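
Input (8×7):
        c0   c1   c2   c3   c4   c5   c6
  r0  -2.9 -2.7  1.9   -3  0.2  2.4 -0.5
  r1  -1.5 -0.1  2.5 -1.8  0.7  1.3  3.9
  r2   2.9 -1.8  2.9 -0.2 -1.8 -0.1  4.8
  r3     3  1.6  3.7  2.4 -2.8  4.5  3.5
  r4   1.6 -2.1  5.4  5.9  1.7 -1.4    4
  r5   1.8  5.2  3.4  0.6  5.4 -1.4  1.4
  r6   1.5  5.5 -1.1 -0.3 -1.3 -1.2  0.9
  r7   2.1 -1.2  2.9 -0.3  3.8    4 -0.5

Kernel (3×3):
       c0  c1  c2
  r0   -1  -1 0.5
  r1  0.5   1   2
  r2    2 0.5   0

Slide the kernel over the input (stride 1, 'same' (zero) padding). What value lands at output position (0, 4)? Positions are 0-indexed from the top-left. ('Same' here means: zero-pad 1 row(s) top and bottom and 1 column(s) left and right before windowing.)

The receptive field on the zero-padded input at this output position is [0 0 0 / -3 0.2 2.4 / -1.8 0.7 1.3]. Elementwise product with the kernel and sum: 0·-1 + 0·-1 + 0·0.5 + -3·0.5 + 0.2·1 + 2.4·2 + -1.8·2 + 0.7·0.5.

0.25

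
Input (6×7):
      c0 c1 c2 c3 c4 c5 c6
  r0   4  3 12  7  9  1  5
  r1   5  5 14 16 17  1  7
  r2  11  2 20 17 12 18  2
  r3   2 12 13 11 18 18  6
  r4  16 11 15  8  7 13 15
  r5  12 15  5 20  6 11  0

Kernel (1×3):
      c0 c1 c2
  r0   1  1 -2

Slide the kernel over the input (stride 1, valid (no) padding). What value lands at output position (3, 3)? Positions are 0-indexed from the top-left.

The receptive field on the input at this output position is [11 18 18]. Elementwise product with the kernel and sum: 11·1 + 18·1 + 18·-2.

-7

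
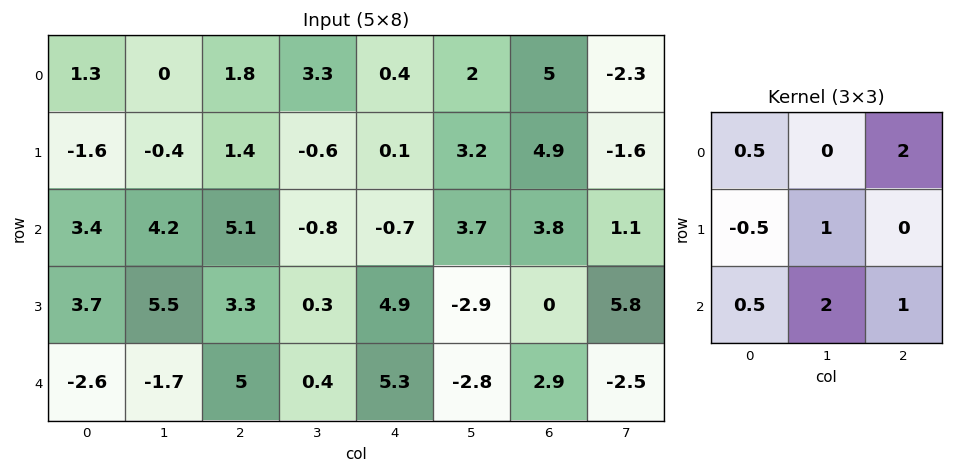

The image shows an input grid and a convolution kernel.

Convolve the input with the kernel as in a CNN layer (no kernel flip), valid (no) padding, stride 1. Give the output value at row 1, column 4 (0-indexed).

10.55

The receptive field on the input at this output position is [0.1 3.2 4.9 / -0.7 3.7 3.8 / 4.9 -2.9 0]. Elementwise product with the kernel and sum: 0.1·0.5 + 4.9·2 + -0.7·-0.5 + 3.7·1 + 4.9·0.5 + -2.9·2 + 0·1.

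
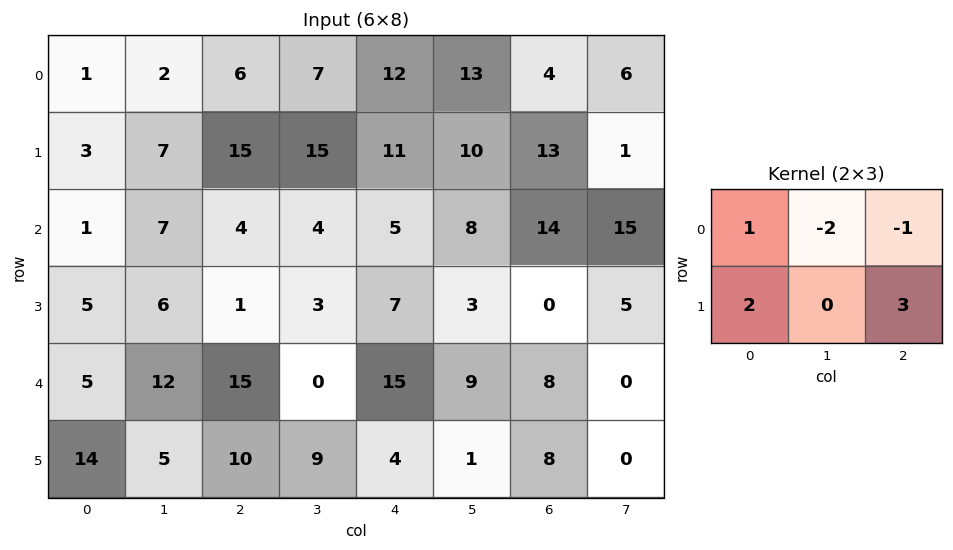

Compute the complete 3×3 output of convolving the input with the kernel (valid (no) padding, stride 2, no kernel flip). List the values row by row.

Output[0,0]: The receptive field on the input at this output position is [1 2 6 / 3 7 15]. Elementwise product with the kernel and sum: 1·1 + 2·-2 + 6·-1 + 3·2 + 15·3.
Output[0,1]: The receptive field on the input at this output position is [6 7 12 / 15 15 11]. Elementwise product with the kernel and sum: 6·1 + 7·-2 + 12·-1 + 15·2 + 11·3.

42 43 43
-4 14 -11
24 32 21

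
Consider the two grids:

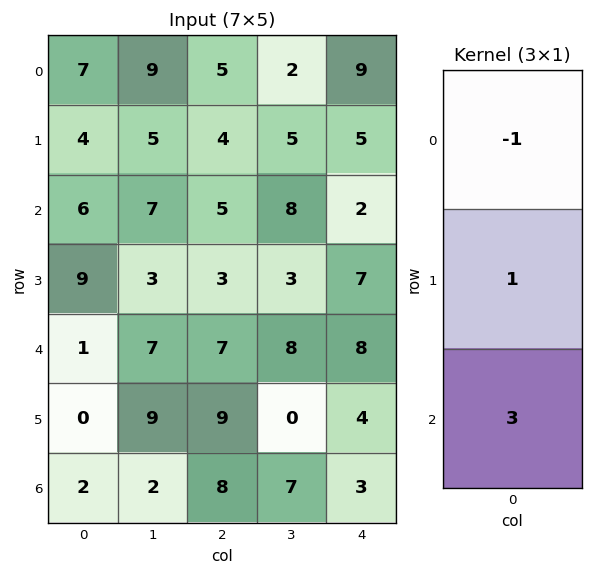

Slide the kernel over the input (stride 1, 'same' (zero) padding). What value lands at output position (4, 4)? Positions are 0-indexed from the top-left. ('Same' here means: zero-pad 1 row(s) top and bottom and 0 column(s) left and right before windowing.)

13

The receptive field on the zero-padded input at this output position is [7 / 8 / 4]. Elementwise product with the kernel and sum: 7·-1 + 8·1 + 4·3.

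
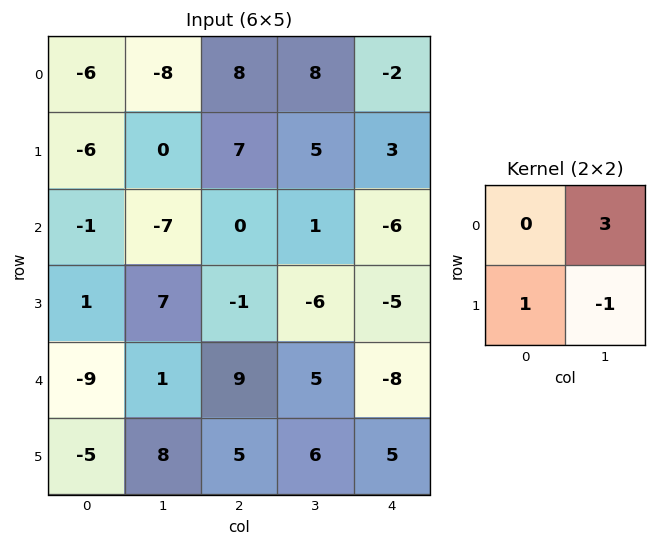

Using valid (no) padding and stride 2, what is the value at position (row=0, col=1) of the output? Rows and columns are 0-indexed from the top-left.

The receptive field on the input at this output position is [8 8 / 7 5]. Elementwise product with the kernel and sum: 8·3 + 7·1 + 5·-1.

26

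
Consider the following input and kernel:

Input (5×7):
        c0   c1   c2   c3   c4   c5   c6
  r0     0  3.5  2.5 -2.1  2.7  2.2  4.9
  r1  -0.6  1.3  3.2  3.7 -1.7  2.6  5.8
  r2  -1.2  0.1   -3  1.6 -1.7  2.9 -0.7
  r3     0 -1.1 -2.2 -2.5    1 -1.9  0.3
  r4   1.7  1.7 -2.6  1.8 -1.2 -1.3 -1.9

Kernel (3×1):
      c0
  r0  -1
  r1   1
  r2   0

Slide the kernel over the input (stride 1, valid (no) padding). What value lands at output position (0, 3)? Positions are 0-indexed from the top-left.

5.8

The receptive field on the input at this output position is [-2.1 / 3.7 / 1.6]. Elementwise product with the kernel and sum: -2.1·-1 + 3.7·1.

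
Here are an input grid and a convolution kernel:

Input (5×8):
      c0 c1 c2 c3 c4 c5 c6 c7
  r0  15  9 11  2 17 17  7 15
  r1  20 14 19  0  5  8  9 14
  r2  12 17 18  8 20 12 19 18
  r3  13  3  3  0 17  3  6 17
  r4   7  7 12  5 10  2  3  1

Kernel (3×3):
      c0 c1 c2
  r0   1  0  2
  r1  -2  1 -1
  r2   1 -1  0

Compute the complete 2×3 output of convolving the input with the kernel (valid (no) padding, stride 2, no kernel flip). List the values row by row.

Output[0,0]: The receptive field on the input at this output position is [15 9 11 / 20 14 19 / 12 17 18]. Elementwise product with the kernel and sum: 15·1 + 11·2 + 20·-2 + 14·1 + 19·-1 + 12·1 + 17·-1.
Output[0,1]: The receptive field on the input at this output position is [11 2 17 / 19 0 5 / 18 8 20]. Elementwise product with the kernel and sum: 11·1 + 17·2 + 19·-2 + 0·1 + 5·-1 + 18·1 + 8·-1.

-13 12 28
22 42 29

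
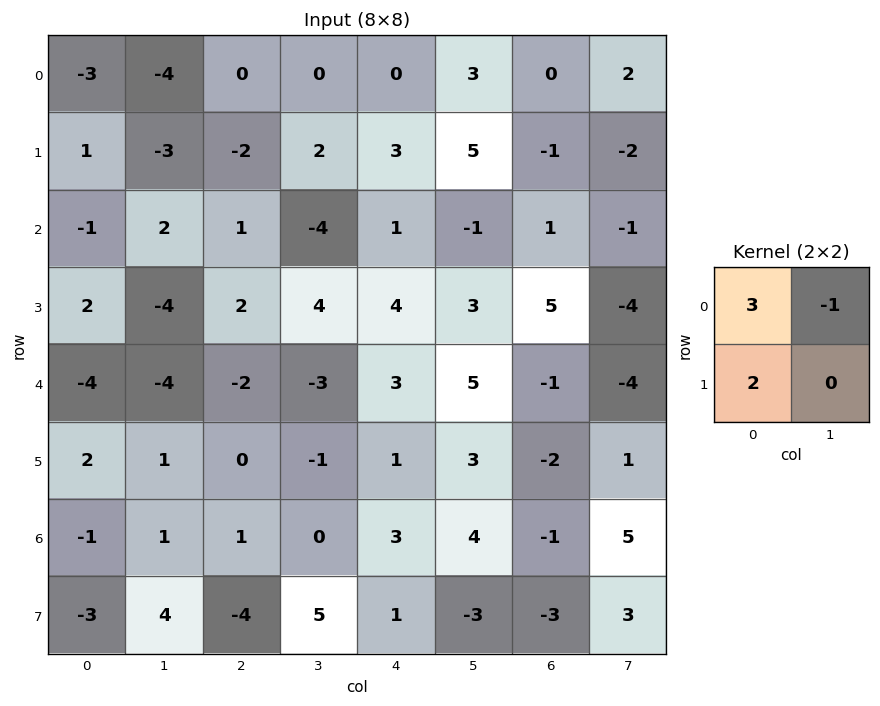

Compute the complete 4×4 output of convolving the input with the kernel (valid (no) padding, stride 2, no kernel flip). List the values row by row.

-3 -4 3 -4
-1 11 12 14
-4 -3 6 -3
-10 -5 7 -14

Output[0,0]: The receptive field on the input at this output position is [-3 -4 / 1 -3]. Elementwise product with the kernel and sum: -3·3 + -4·-1 + 1·2.
Output[0,1]: The receptive field on the input at this output position is [0 0 / -2 2]. Elementwise product with the kernel and sum: 0·3 + 0·-1 + -2·2.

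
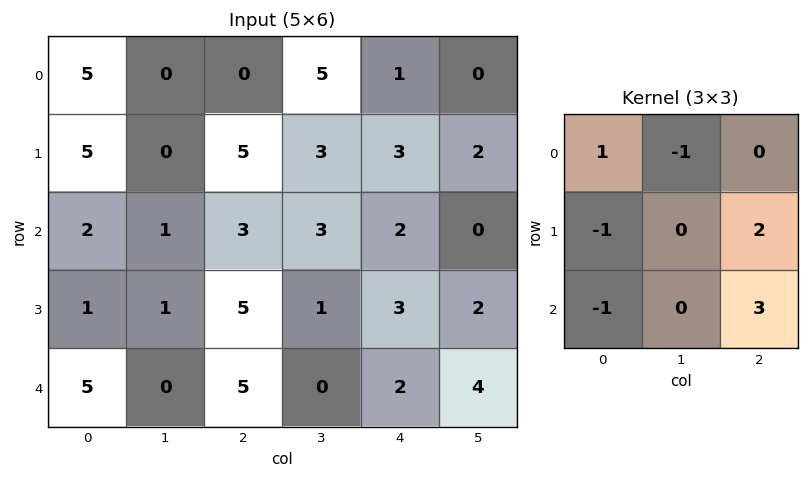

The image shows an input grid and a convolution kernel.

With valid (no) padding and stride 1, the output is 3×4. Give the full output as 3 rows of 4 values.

Output[0,0]: The receptive field on the input at this output position is [5 0 0 / 5 0 5 / 2 1 3]. Elementwise product with the kernel and sum: 5·1 + 0·-1 + 5·-1 + 5·2 + 2·-1 + 3·3.

17 14 -1 2
23 2 7 2
20 -1 2 16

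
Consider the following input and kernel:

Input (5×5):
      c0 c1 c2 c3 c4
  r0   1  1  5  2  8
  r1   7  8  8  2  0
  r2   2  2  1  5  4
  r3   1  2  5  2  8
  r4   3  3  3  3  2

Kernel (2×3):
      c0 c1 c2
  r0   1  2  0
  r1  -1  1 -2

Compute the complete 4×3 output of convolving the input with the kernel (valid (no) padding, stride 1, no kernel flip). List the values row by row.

Output[0,0]: The receptive field on the input at this output position is [1 1 5 / 7 8 8]. Elementwise product with the kernel and sum: 1·1 + 1·2 + 7·-1 + 8·1 + 8·-2.

-12 7 3
21 13 8
-3 3 -8
-1 6 5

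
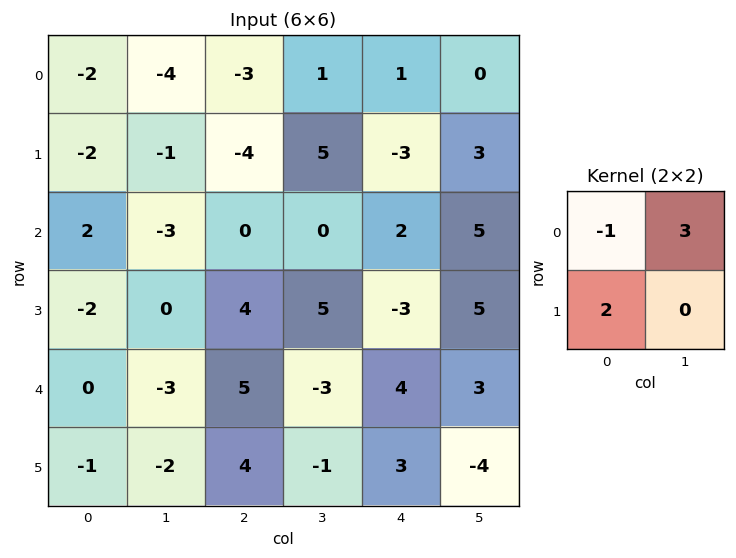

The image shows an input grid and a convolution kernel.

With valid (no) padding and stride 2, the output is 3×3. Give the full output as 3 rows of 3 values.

Output[0,0]: The receptive field on the input at this output position is [-2 -4 / -2 -1]. Elementwise product with the kernel and sum: -2·-1 + -4·3 + -2·2.

-14 -2 -7
-15 8 7
-11 -6 11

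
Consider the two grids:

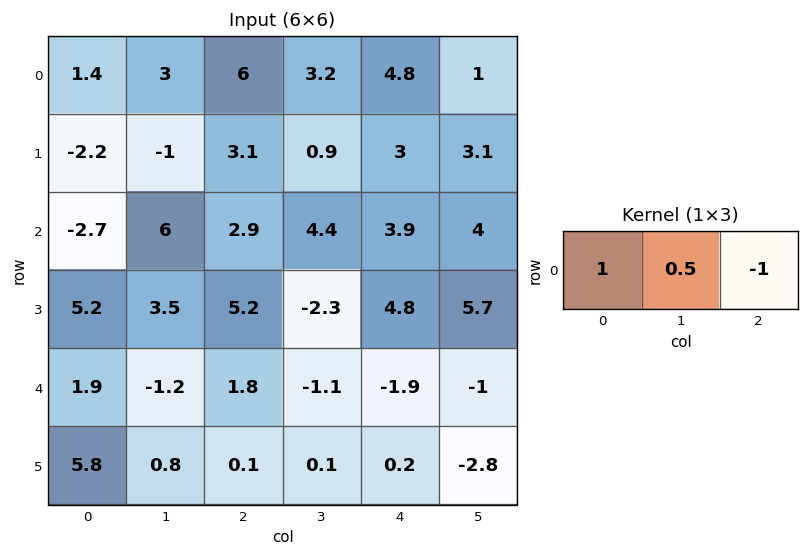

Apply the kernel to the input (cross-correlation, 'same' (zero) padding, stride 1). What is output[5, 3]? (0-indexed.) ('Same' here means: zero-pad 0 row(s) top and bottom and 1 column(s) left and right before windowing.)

-0.05

The receptive field on the zero-padded input at this output position is [0.1 0.1 0.2]. Elementwise product with the kernel and sum: 0.1·1 + 0.1·0.5 + 0.2·-1.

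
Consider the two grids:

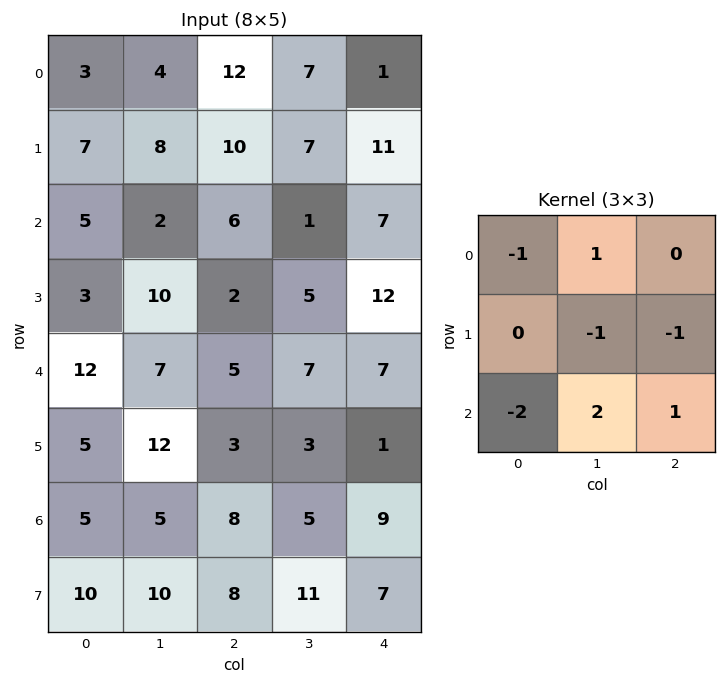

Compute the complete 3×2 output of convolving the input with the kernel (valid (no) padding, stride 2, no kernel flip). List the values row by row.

-17 -26
-20 -11
-12 1

Output[0,0]: The receptive field on the input at this output position is [3 4 12 / 7 8 10 / 5 2 6]. Elementwise product with the kernel and sum: 3·-1 + 4·1 + 8·-1 + 10·-1 + 5·-2 + 2·2 + 6·1.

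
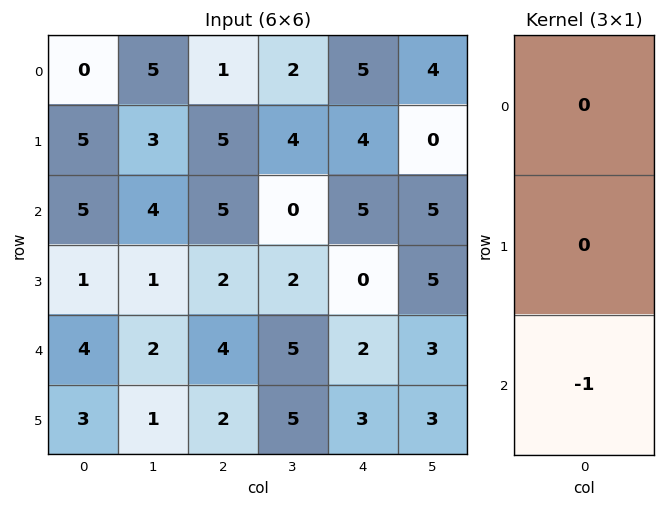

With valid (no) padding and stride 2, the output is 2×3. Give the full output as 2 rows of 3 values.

-5 -5 -5
-4 -4 -2

Output[0,0]: The receptive field on the input at this output position is [0 / 5 / 5]. Elementwise product with the kernel and sum: 5·-1.
Output[0,1]: The receptive field on the input at this output position is [1 / 5 / 5]. Elementwise product with the kernel and sum: 5·-1.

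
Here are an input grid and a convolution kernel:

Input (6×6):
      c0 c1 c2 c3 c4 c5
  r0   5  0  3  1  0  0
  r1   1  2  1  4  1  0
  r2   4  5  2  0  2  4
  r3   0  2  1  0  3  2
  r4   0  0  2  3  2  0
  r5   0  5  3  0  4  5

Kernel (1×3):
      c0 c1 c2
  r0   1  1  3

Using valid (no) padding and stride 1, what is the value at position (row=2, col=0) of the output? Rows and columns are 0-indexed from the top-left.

15

The receptive field on the input at this output position is [4 5 2]. Elementwise product with the kernel and sum: 4·1 + 5·1 + 2·3.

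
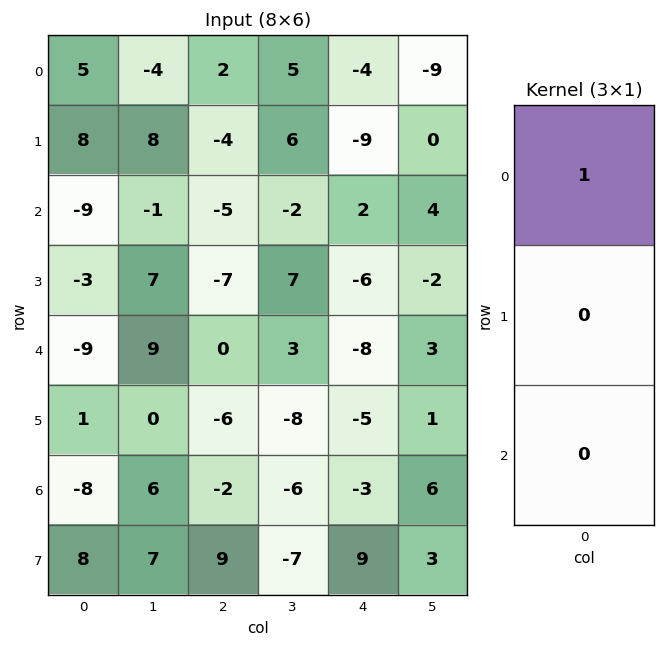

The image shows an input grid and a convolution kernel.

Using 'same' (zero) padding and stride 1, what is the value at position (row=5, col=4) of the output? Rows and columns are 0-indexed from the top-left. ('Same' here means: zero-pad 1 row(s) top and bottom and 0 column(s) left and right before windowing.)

The receptive field on the zero-padded input at this output position is [-8 / -5 / -3]. Elementwise product with the kernel and sum: -8·1.

-8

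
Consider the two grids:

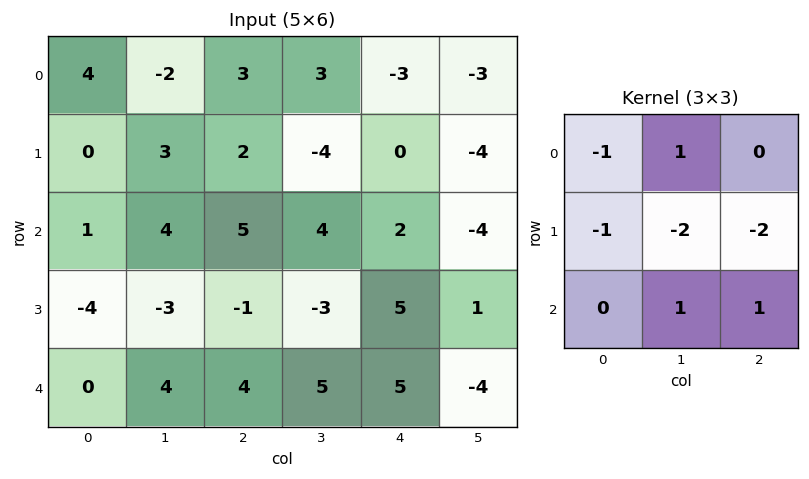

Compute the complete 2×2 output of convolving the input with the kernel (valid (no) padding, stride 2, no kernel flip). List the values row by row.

Output[0,0]: The receptive field on the input at this output position is [4 -2 3 / 0 3 2 / 1 4 5]. Elementwise product with the kernel and sum: 4·-1 + -2·1 + 0·-1 + 3·-2 + 2·-2 + 4·1 + 5·1.

-7 12
23 6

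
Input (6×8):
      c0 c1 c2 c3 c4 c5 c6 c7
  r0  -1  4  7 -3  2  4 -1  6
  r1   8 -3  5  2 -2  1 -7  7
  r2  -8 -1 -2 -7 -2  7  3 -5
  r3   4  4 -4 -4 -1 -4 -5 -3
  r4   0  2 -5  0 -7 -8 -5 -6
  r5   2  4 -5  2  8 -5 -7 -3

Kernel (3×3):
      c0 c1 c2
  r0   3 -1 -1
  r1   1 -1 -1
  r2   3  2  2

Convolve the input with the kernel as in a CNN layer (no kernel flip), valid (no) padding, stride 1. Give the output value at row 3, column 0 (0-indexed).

19

The receptive field on the input at this output position is [4 4 -4 / 0 2 -5 / 2 4 -5]. Elementwise product with the kernel and sum: 4·3 + 4·-1 + -4·-1 + 0·1 + 2·-1 + -5·-1 + 2·3 + 4·2 + -5·2.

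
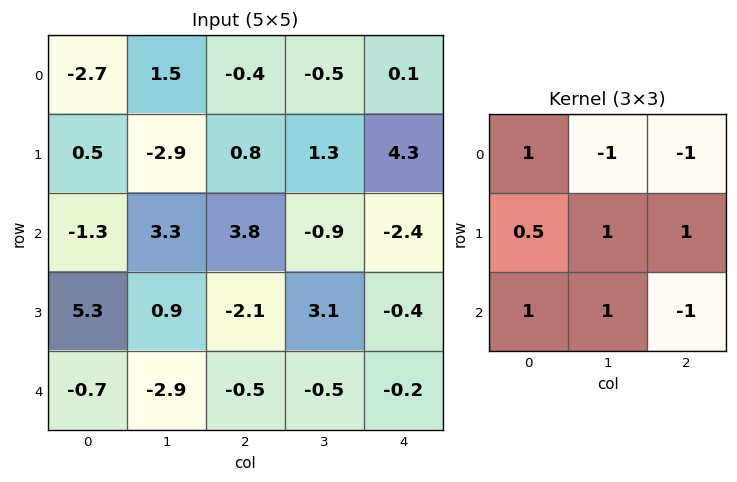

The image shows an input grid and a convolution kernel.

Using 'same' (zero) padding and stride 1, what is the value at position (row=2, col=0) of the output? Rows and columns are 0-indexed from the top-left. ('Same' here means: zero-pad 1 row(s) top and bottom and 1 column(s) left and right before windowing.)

The receptive field on the zero-padded input at this output position is [0 0.5 -2.9 / 0 -1.3 3.3 / 0 5.3 0.9]. Elementwise product with the kernel and sum: 0·1 + 0.5·-1 + -2.9·-1 + 0·0.5 + -1.3·1 + 3.3·1 + 0·1 + 5.3·1 + 0.9·-1.

8.8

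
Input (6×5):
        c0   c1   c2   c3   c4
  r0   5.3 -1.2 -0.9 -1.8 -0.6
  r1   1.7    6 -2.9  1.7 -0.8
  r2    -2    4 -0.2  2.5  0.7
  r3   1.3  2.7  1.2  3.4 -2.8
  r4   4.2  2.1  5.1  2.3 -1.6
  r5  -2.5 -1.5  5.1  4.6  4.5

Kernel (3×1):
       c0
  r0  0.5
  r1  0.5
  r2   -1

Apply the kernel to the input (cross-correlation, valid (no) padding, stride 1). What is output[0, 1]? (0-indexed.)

The receptive field on the input at this output position is [-1.2 / 6 / 4]. Elementwise product with the kernel and sum: -1.2·0.5 + 6·0.5 + 4·-1.

-1.6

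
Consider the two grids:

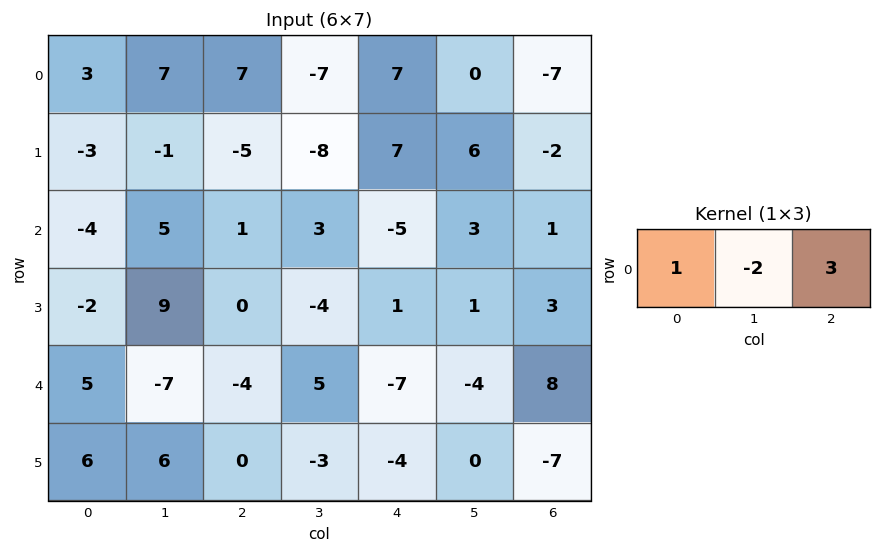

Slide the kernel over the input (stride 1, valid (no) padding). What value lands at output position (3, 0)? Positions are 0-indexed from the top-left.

The receptive field on the input at this output position is [-2 9 0]. Elementwise product with the kernel and sum: -2·1 + 9·-2 + 0·3.

-20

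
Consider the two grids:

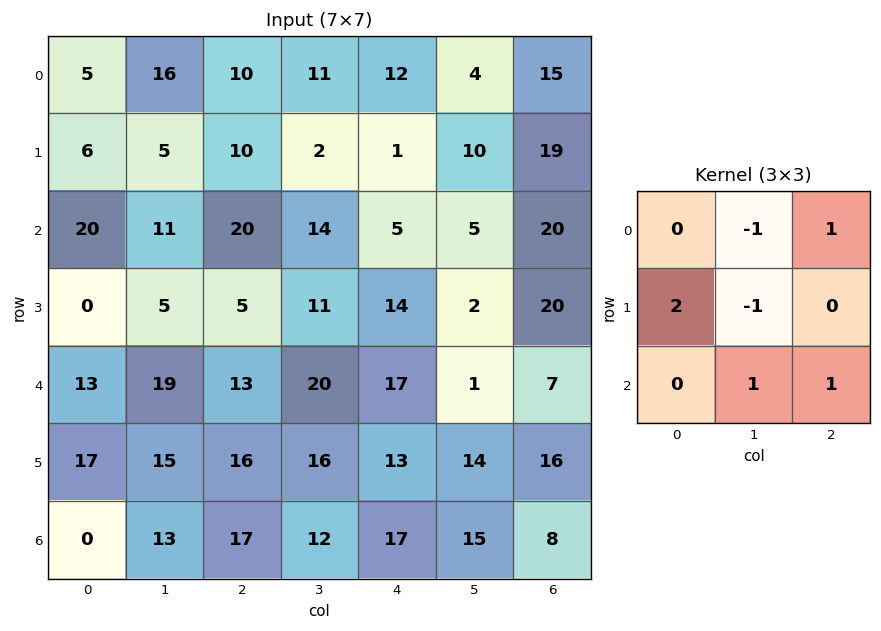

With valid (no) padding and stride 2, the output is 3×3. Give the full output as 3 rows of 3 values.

32 38 28
36 27 49
43 42 41

Output[0,0]: The receptive field on the input at this output position is [5 16 10 / 6 5 10 / 20 11 20]. Elementwise product with the kernel and sum: 16·-1 + 10·1 + 6·2 + 5·-1 + 11·1 + 20·1.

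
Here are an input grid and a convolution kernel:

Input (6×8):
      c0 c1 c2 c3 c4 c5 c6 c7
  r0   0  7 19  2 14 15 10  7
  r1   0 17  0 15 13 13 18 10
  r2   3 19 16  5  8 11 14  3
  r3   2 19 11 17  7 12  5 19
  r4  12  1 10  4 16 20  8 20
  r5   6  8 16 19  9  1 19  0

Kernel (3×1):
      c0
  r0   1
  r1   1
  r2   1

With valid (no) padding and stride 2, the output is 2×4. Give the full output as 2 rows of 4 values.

Output[0,0]: The receptive field on the input at this output position is [0 / 0 / 3]. Elementwise product with the kernel and sum: 0·1 + 0·1 + 3·1.

3 35 35 42
17 37 31 27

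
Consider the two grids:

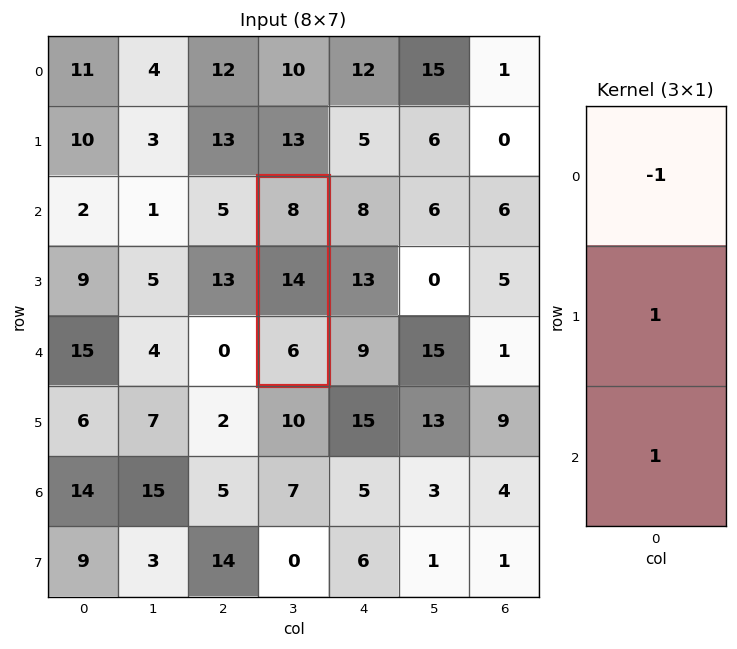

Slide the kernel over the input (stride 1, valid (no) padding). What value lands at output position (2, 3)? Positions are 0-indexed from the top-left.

12

The receptive field on the input at this output position is [8 / 14 / 6]. Elementwise product with the kernel and sum: 8·-1 + 14·1 + 6·1.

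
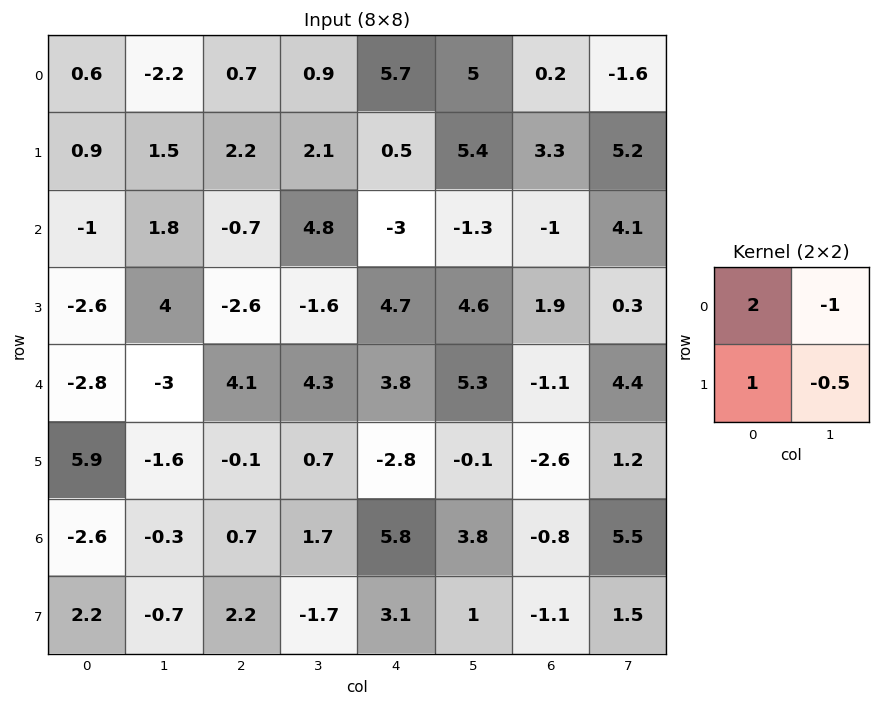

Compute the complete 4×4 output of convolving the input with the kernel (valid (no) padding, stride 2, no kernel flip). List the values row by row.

Output[0,0]: The receptive field on the input at this output position is [0.6 -2.2 / 0.9 1.5]. Elementwise product with the kernel and sum: 0.6·2 + -2.2·-1 + 0.9·1 + 1.5·-0.5.

3.55 1.65 4.2 2.7
-8.4 -8 -2.3 -4.35
4.1 3.45 -0.45 -9.8
-2.35 2.75 10.4 -8.95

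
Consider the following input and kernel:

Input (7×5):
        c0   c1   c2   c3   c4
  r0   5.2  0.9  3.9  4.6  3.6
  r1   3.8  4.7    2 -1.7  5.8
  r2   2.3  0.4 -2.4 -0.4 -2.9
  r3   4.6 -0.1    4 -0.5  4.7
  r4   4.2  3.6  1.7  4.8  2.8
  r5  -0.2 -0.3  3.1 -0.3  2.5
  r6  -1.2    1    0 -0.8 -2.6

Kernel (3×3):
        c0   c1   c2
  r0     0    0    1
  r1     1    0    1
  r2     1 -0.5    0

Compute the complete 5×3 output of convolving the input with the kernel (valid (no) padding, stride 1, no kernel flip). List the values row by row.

11.8 9.2 9.2
6.55 -3.8 4.75
8.6 1.75 5.1
9.85 6.05 12.45
2.9 5.2 8.8

Output[0,0]: The receptive field on the input at this output position is [5.2 0.9 3.9 / 3.8 4.7 2 / 2.3 0.4 -2.4]. Elementwise product with the kernel and sum: 3.9·1 + 3.8·1 + 2·1 + 2.3·1 + 0.4·-0.5.
Output[0,1]: The receptive field on the input at this output position is [0.9 3.9 4.6 / 4.7 2 -1.7 / 0.4 -2.4 -0.4]. Elementwise product with the kernel and sum: 4.6·1 + 4.7·1 + -1.7·1 + 0.4·1 + -2.4·-0.5.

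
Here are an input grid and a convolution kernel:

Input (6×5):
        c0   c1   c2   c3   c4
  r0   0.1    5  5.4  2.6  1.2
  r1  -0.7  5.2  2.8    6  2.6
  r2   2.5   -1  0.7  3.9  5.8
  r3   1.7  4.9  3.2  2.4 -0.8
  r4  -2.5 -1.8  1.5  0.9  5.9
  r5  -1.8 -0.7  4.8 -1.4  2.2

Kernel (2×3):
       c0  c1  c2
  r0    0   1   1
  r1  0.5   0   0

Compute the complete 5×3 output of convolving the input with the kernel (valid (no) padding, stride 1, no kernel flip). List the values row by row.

10.05 10.6 5.2
9.25 8.3 8.95
0.55 7.05 11.3
6.85 4.7 2.35
-1.2 2.05 9.2

Output[0,0]: The receptive field on the input at this output position is [0.1 5 5.4 / -0.7 5.2 2.8]. Elementwise product with the kernel and sum: 5·1 + 5.4·1 + -0.7·0.5.
Output[0,1]: The receptive field on the input at this output position is [5 5.4 2.6 / 5.2 2.8 6]. Elementwise product with the kernel and sum: 5.4·1 + 2.6·1 + 5.2·0.5.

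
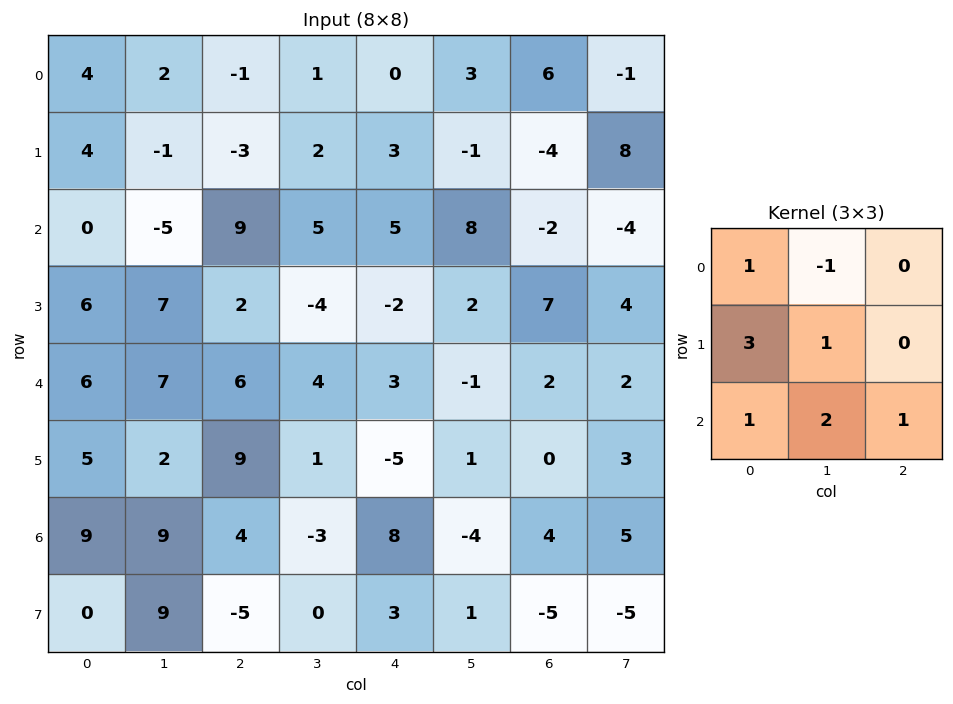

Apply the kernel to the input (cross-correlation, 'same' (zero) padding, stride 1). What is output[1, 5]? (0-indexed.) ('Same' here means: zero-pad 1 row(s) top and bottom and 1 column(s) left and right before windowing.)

24

The receptive field on the zero-padded input at this output position is [0 3 6 / 3 -1 -4 / 5 8 -2]. Elementwise product with the kernel and sum: 0·1 + 3·-1 + 3·3 + -1·1 + 5·1 + 8·2 + -2·1.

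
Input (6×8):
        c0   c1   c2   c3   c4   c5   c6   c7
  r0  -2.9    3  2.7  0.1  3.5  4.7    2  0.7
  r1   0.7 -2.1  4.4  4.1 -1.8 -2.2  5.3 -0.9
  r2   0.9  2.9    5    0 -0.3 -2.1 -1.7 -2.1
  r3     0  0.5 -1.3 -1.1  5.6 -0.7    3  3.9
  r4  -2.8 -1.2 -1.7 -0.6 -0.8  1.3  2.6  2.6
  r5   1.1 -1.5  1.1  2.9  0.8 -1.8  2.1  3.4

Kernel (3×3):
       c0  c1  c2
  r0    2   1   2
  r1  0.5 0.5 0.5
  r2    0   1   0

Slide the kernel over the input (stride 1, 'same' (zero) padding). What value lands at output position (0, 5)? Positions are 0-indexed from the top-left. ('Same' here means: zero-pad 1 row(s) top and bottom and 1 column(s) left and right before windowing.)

The receptive field on the zero-padded input at this output position is [0 0 0 / 3.5 4.7 2 / -1.8 -2.2 5.3]. Elementwise product with the kernel and sum: 0·2 + 0·1 + 0·2 + 3.5·0.5 + 4.7·0.5 + 2·0.5 + -2.2·1.

2.9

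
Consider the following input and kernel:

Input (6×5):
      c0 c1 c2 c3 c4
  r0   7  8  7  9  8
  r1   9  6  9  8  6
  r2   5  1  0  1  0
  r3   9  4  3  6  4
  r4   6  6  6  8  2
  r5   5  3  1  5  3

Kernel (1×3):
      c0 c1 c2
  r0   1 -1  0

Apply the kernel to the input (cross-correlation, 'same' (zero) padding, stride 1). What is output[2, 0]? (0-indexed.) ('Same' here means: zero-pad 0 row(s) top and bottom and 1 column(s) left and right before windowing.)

-5

The receptive field on the zero-padded input at this output position is [0 5 1]. Elementwise product with the kernel and sum: 0·1 + 5·-1.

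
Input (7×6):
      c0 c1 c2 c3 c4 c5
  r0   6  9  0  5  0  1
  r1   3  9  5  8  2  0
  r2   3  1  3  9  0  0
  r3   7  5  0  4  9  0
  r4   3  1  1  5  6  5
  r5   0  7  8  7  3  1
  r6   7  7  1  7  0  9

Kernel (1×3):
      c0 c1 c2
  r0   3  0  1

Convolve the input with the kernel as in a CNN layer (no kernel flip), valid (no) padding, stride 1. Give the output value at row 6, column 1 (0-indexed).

The receptive field on the input at this output position is [7 1 7]. Elementwise product with the kernel and sum: 7·3 + 7·1.

28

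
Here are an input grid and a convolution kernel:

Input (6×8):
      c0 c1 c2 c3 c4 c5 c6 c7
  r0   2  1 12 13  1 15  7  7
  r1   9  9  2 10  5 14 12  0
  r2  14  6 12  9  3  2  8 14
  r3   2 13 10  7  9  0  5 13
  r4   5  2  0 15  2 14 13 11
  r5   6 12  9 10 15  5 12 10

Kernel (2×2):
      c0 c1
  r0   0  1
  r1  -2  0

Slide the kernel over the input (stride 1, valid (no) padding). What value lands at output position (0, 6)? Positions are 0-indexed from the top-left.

-17

The receptive field on the input at this output position is [7 7 / 12 0]. Elementwise product with the kernel and sum: 7·1 + 12·-2.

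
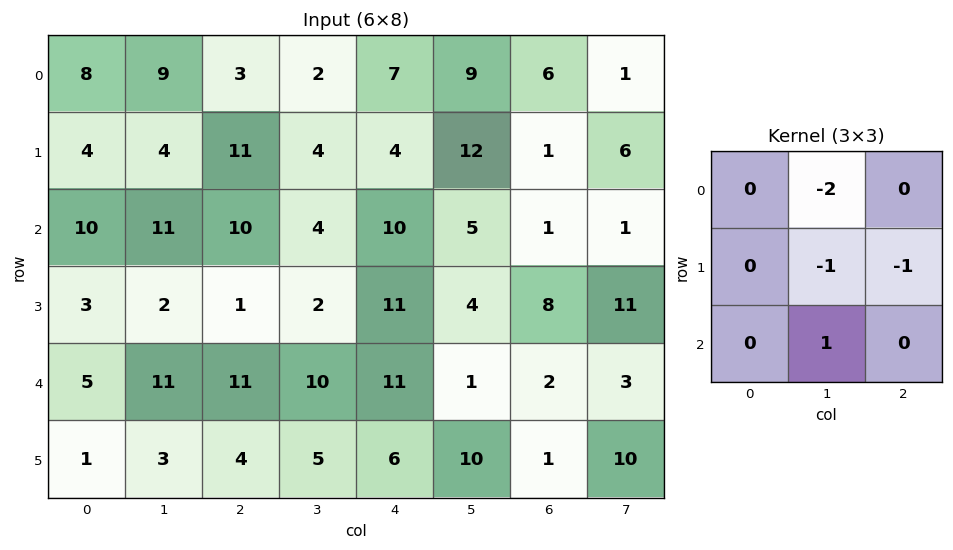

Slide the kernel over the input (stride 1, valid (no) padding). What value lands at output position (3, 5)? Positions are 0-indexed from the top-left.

The receptive field on the input at this output position is [4 8 11 / 1 2 3 / 10 1 10]. Elementwise product with the kernel and sum: 8·-2 + 2·-1 + 3·-1 + 1·1.

-20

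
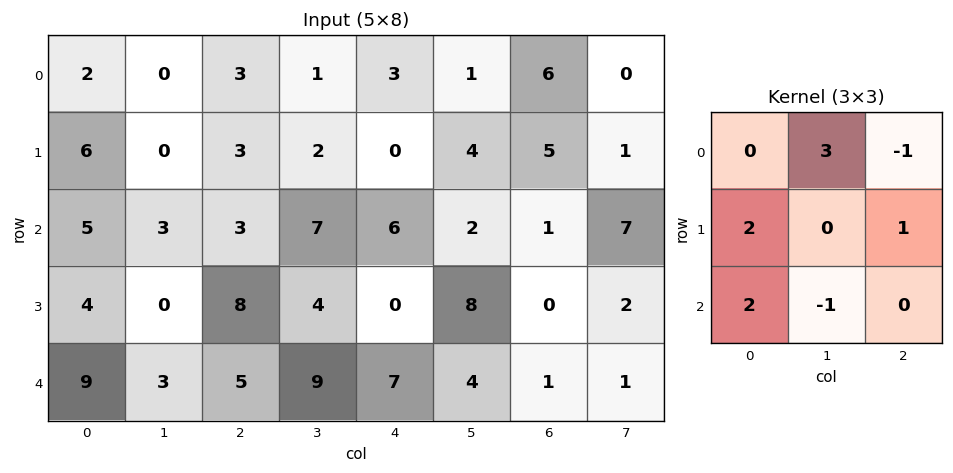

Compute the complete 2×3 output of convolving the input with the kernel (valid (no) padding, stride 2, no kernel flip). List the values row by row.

Output[0,0]: The receptive field on the input at this output position is [2 0 3 / 6 0 3 / 5 3 3]. Elementwise product with the kernel and sum: 0·3 + 3·-1 + 6·2 + 3·1 + 5·2 + 3·-1.
Output[0,1]: The receptive field on the input at this output position is [3 1 3 / 3 2 0 / 3 7 6]. Elementwise product with the kernel and sum: 1·3 + 3·-1 + 3·2 + 0·1 + 3·2 + 7·-1.

19 5 12
37 32 15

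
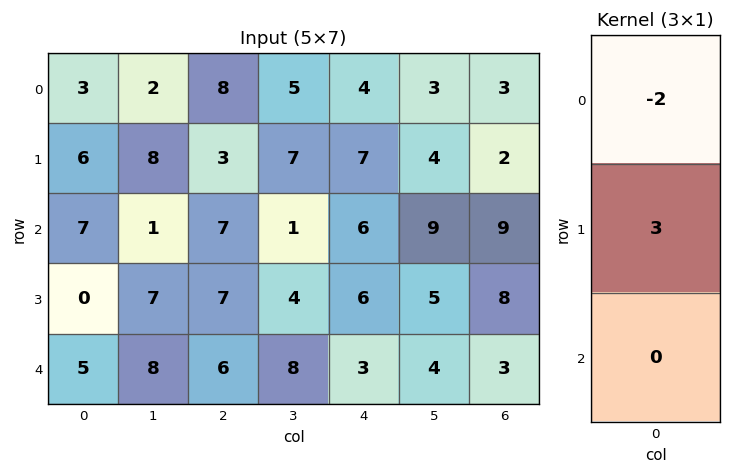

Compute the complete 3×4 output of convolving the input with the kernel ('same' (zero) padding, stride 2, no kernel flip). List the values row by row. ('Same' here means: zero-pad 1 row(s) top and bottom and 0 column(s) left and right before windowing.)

Output[0,0]: The receptive field on the zero-padded input at this output position is [0 / 3 / 6]. Elementwise product with the kernel and sum: 0·-2 + 3·3.
Output[0,1]: The receptive field on the zero-padded input at this output position is [0 / 8 / 3]. Elementwise product with the kernel and sum: 0·-2 + 8·3.

9 24 12 9
9 15 4 23
15 4 -3 -7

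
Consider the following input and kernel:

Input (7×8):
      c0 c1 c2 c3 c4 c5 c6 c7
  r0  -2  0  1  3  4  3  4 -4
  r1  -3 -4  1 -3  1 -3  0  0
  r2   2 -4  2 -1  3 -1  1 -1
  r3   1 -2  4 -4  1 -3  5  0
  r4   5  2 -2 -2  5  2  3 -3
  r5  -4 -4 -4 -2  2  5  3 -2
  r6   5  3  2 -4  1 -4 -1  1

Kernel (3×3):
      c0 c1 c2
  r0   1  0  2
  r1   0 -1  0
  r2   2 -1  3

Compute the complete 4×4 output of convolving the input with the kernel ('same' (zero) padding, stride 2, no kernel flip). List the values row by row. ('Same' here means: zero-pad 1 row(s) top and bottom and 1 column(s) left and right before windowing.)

Output[0,0]: The receptive field on the zero-padded input at this output position is [0 0 0 / 0 -2 0 / 0 -3 -4]. Elementwise product with the kernel and sum: 0·1 + 0·2 + -2·-1 + 0·2 + -3·-1 + -4·3.

-7 -19 -20 -10
-17 -32 -30 -15
-17 -18 -6 -5
-13 -10 7 2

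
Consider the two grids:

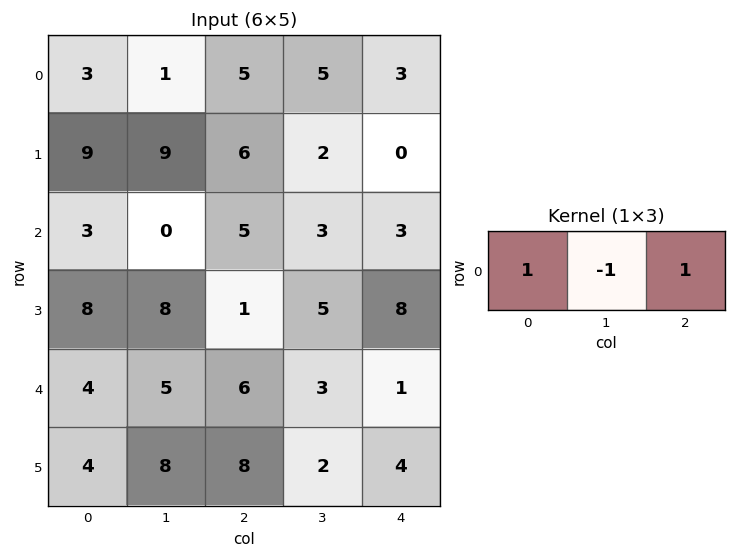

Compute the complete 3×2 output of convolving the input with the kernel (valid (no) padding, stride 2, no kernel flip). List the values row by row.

Output[0,0]: The receptive field on the input at this output position is [3 1 5]. Elementwise product with the kernel and sum: 3·1 + 1·-1 + 5·1.

7 3
8 5
5 4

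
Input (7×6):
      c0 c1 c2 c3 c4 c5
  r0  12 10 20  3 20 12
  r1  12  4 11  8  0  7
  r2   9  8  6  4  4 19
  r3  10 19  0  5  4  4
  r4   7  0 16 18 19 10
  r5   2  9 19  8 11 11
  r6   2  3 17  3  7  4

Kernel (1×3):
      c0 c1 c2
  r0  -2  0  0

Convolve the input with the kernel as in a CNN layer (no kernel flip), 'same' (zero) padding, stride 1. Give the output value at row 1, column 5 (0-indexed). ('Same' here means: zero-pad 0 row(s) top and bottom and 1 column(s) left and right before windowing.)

0

The receptive field on the zero-padded input at this output position is [0 7 0]. Elementwise product with the kernel and sum: 0·-2.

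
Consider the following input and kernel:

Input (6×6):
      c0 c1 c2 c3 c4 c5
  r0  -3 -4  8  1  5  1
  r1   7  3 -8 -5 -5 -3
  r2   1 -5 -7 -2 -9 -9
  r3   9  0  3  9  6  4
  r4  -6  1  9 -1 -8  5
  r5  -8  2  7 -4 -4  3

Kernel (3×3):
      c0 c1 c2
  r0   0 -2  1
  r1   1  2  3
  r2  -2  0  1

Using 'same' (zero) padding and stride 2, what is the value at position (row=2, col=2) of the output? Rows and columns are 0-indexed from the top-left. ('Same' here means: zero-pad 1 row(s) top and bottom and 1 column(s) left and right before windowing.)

The receptive field on the zero-padded input at this output position is [9 6 4 / -1 -8 5 / -4 -4 3]. Elementwise product with the kernel and sum: 6·-2 + 4·1 + -1·1 + -8·2 + 5·3 + -4·-2 + 3·1.

1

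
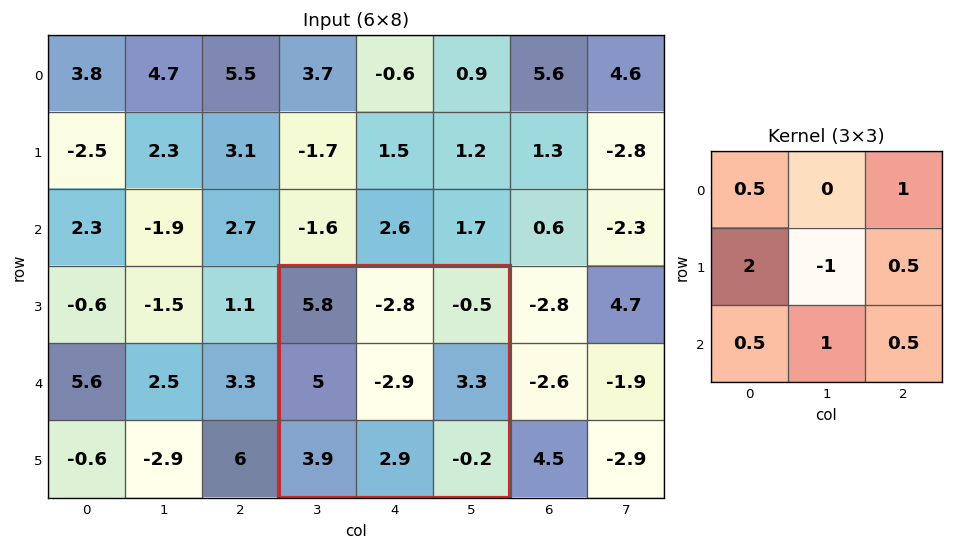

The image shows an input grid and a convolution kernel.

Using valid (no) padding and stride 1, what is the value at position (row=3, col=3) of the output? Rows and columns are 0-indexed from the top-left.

21.7

The receptive field on the input at this output position is [5.8 -2.8 -0.5 / 5 -2.9 3.3 / 3.9 2.9 -0.2]. Elementwise product with the kernel and sum: 5.8·0.5 + -0.5·1 + 5·2 + -2.9·-1 + 3.3·0.5 + 3.9·0.5 + 2.9·1 + -0.2·0.5.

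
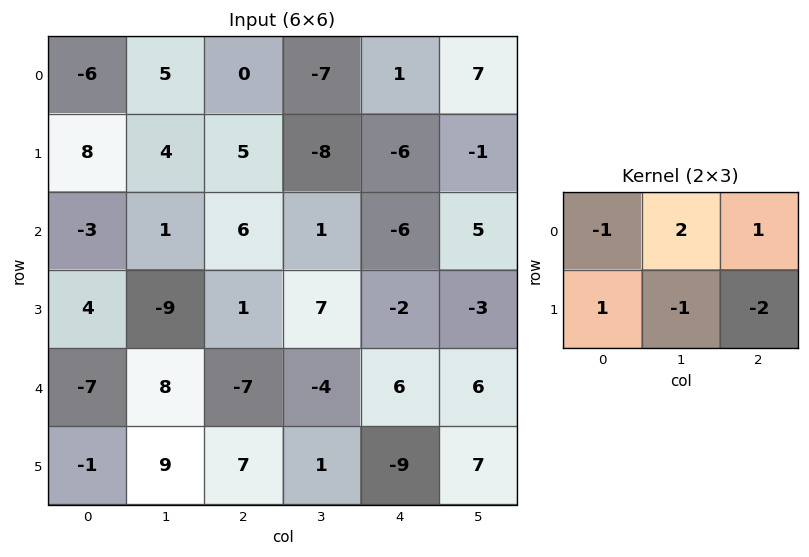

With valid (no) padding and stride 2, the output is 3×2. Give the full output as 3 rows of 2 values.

Output[0,0]: The receptive field on the input at this output position is [-6 5 0 / 8 4 5]. Elementwise product with the kernel and sum: -6·-1 + 5·2 + 0·1 + 8·1 + 4·-1 + 5·-2.

10 12
22 -12
-8 29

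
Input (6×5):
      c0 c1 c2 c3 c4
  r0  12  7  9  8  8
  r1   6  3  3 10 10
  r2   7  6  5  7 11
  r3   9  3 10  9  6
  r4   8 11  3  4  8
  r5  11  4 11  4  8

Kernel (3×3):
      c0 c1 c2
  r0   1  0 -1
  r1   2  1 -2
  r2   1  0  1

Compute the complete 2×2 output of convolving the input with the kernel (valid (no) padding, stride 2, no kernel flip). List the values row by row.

24 13
14 22

Output[0,0]: The receptive field on the input at this output position is [12 7 9 / 6 3 3 / 7 6 5]. Elementwise product with the kernel and sum: 12·1 + 9·-1 + 6·2 + 3·1 + 3·-2 + 7·1 + 5·1.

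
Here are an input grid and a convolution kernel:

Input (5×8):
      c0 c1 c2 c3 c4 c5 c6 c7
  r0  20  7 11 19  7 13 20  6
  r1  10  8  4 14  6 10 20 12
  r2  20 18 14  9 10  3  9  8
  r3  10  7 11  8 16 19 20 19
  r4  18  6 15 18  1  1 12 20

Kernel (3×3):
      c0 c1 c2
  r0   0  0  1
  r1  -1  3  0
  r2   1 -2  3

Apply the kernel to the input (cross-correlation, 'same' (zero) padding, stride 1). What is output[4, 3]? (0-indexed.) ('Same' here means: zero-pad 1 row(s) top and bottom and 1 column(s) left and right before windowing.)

The receptive field on the zero-padded input at this output position is [11 8 16 / 15 18 1 / 0 0 0]. Elementwise product with the kernel and sum: 16·1 + 15·-1 + 18·3 + 0·1 + 0·-2 + 0·3.

55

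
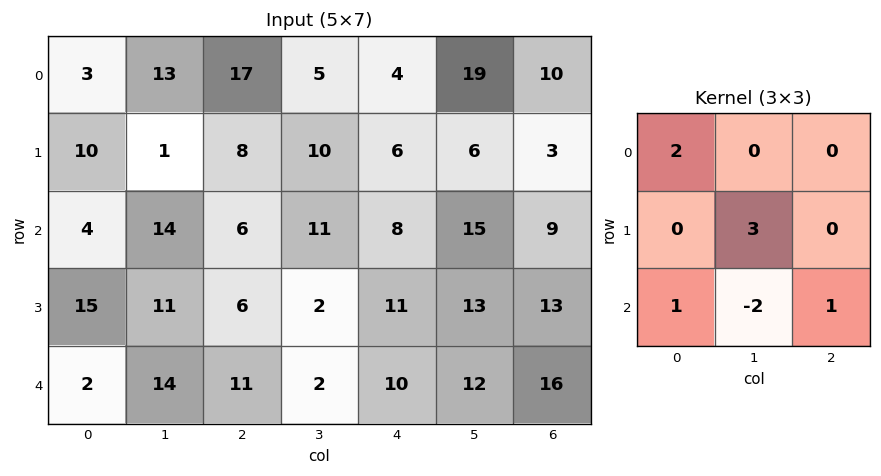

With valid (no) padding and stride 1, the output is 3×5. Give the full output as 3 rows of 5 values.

Output[0,0]: The receptive field on the input at this output position is [3 13 17 / 10 1 8 / 4 14 6]. Elementwise product with the kernel and sum: 3·2 + 1·3 + 4·1 + 14·-2 + 6·1.

-9 63 56 38 13
61 21 62 37 55
26 40 35 49 57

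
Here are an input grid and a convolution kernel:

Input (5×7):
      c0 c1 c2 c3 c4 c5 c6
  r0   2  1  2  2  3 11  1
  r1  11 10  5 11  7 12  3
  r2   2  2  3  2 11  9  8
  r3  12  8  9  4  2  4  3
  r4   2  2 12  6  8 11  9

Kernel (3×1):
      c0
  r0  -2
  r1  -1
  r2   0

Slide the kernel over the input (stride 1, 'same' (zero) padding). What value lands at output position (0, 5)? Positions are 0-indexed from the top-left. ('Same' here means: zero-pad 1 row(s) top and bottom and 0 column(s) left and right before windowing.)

-11

The receptive field on the zero-padded input at this output position is [0 / 11 / 12]. Elementwise product with the kernel and sum: 0·-2 + 11·-1.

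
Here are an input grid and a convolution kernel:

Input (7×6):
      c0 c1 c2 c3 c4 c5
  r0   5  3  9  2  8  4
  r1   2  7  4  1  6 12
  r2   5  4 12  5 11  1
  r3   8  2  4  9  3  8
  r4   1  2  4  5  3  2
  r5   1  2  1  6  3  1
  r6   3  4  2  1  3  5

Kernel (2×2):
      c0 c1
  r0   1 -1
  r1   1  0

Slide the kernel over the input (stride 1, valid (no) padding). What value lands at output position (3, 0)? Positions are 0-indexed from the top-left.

7

The receptive field on the input at this output position is [8 2 / 1 2]. Elementwise product with the kernel and sum: 8·1 + 2·-1 + 1·1.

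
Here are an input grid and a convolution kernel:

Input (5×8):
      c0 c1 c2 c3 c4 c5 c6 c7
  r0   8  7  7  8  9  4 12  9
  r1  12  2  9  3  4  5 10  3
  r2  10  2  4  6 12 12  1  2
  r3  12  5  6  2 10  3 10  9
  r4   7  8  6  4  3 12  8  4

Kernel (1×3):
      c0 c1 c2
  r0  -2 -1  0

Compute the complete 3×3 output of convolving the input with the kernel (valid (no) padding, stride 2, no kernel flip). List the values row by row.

-23 -22 -22
-22 -14 -36
-22 -16 -18

Output[0,0]: The receptive field on the input at this output position is [8 7 7]. Elementwise product with the kernel and sum: 8·-2 + 7·-1.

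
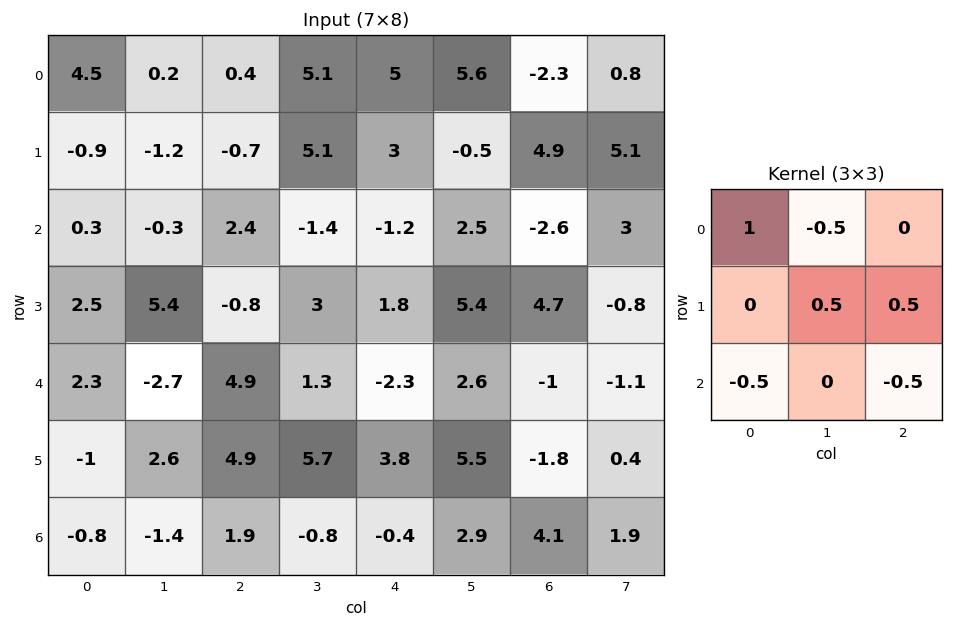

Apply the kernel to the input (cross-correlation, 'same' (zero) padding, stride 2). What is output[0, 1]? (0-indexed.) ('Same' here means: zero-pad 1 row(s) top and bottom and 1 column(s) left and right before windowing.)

The receptive field on the zero-padded input at this output position is [0 0 0 / 0.2 0.4 5.1 / -1.2 -0.7 5.1]. Elementwise product with the kernel and sum: 0·1 + 0·-0.5 + 0.4·0.5 + 5.1·0.5 + -1.2·-0.5 + 5.1·-0.5.

0.8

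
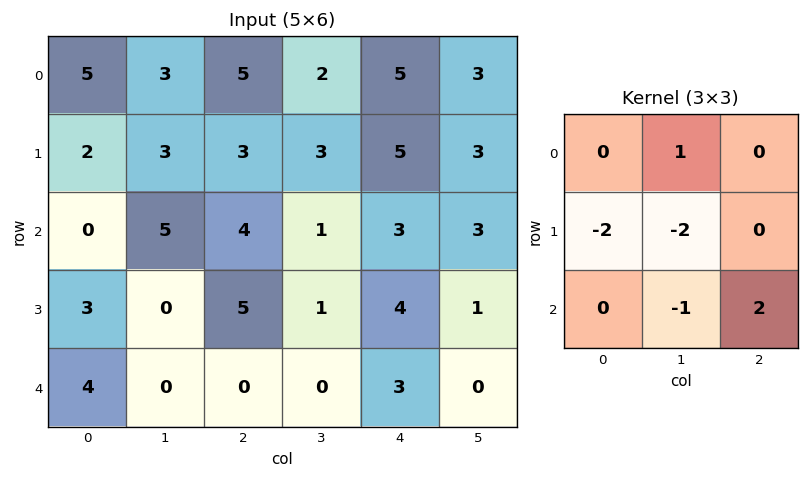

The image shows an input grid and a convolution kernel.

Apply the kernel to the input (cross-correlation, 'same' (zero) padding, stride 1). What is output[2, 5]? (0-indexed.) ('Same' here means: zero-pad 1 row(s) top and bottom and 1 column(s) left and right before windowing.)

-10

The receptive field on the zero-padded input at this output position is [5 3 0 / 3 3 0 / 4 1 0]. Elementwise product with the kernel and sum: 3·1 + 3·-2 + 3·-2 + 1·-1 + 0·2.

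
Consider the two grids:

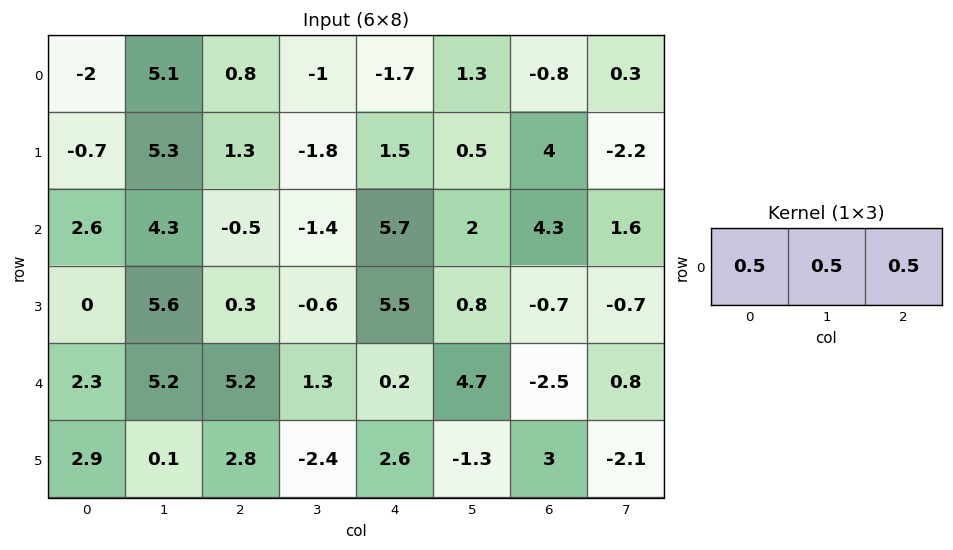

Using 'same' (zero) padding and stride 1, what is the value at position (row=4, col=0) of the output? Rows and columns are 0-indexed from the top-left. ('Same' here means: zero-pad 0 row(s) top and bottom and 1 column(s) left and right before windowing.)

The receptive field on the zero-padded input at this output position is [0 2.3 5.2]. Elementwise product with the kernel and sum: 0·0.5 + 2.3·0.5 + 5.2·0.5.

3.75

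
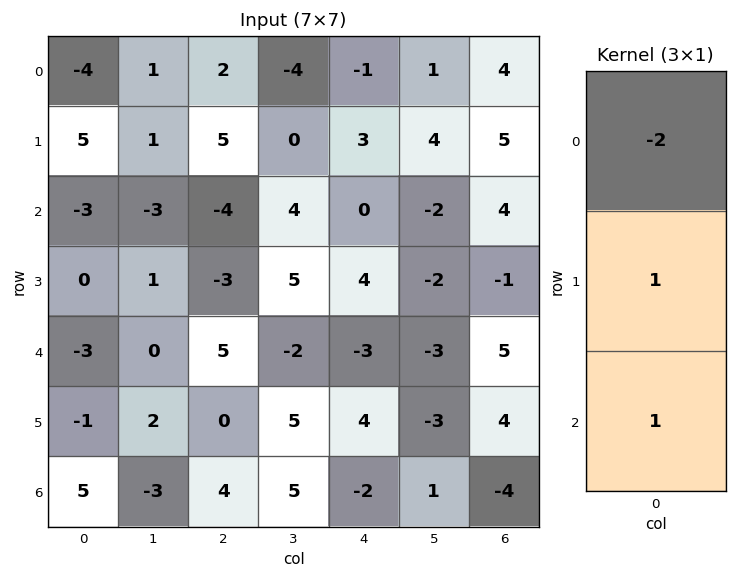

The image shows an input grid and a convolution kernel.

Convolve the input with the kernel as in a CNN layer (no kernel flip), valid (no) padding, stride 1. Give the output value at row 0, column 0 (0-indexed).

10

The receptive field on the input at this output position is [-4 / 5 / -3]. Elementwise product with the kernel and sum: -4·-2 + 5·1 + -3·1.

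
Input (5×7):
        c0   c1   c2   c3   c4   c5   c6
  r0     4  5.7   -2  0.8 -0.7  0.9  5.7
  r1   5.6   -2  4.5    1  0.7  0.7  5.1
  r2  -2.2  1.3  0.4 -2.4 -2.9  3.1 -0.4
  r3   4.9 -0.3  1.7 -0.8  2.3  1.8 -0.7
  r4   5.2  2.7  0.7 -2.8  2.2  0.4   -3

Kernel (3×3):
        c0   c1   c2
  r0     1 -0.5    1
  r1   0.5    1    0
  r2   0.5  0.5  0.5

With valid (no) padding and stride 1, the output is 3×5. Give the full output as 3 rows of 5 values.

Output[0,0]: The receptive field on the input at this output position is [4 5.7 -2 / 5.6 -2 4.5 / -2.2 1.3 0.4]. Elementwise product with the kernel and sum: 4·1 + 5.7·-0.5 + -2·1 + 5.6·0.5 + -2·1 + -2.2·0.5 + 1.3·0.5 + 0.4·0.5.
Output[0,1]: The receptive field on the input at this output position is [5.7 -2 0.8 / -2 4.5 1 / 1.3 0.4 -2.4]. Elementwise product with the kernel and sum: 5.7·1 + -2·-0.5 + 0.8·1 + -2·0.5 + 4.5·1 + 1.3·0.5 + 0.4·0.5 + -2.4·0.5.

-0.3 10.65 -2.3 2.15 5.5
14.45 -1.9 4.1 -1.1 8.8
4 0.55 -1.2 3.95 -2.1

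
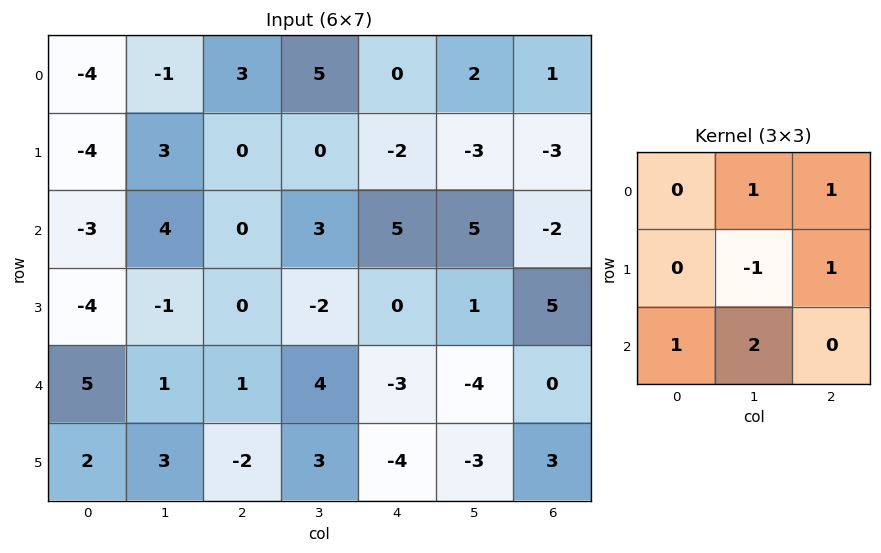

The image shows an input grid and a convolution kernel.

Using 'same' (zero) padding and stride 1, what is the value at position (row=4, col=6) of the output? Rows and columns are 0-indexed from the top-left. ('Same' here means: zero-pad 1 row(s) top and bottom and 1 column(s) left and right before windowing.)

The receptive field on the zero-padded input at this output position is [1 5 0 / -4 0 0 / -3 3 0]. Elementwise product with the kernel and sum: 5·1 + 0·1 + 0·-1 + 0·1 + -3·1 + 3·2.

8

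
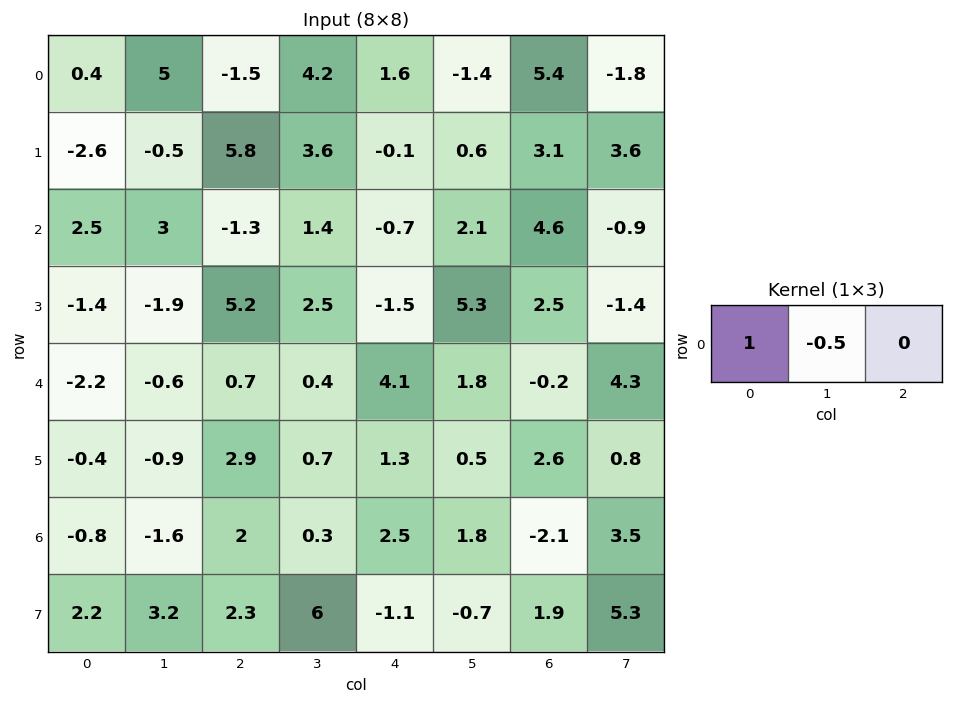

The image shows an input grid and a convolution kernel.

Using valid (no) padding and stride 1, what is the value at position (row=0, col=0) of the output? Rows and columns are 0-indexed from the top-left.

-2.1

The receptive field on the input at this output position is [0.4 5 -1.5]. Elementwise product with the kernel and sum: 0.4·1 + 5·-0.5.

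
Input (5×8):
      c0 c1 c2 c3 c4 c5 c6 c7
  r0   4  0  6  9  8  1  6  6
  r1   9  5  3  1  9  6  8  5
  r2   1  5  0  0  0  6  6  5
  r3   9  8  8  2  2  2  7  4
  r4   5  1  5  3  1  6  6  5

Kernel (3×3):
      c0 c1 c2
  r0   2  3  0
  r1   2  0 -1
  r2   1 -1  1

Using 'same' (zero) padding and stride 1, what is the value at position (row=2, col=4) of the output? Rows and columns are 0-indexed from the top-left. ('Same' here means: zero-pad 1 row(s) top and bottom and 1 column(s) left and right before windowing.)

The receptive field on the zero-padded input at this output position is [1 9 6 / 0 0 6 / 2 2 2]. Elementwise product with the kernel and sum: 1·2 + 9·3 + 0·2 + 6·-1 + 2·1 + 2·-1 + 2·1.

25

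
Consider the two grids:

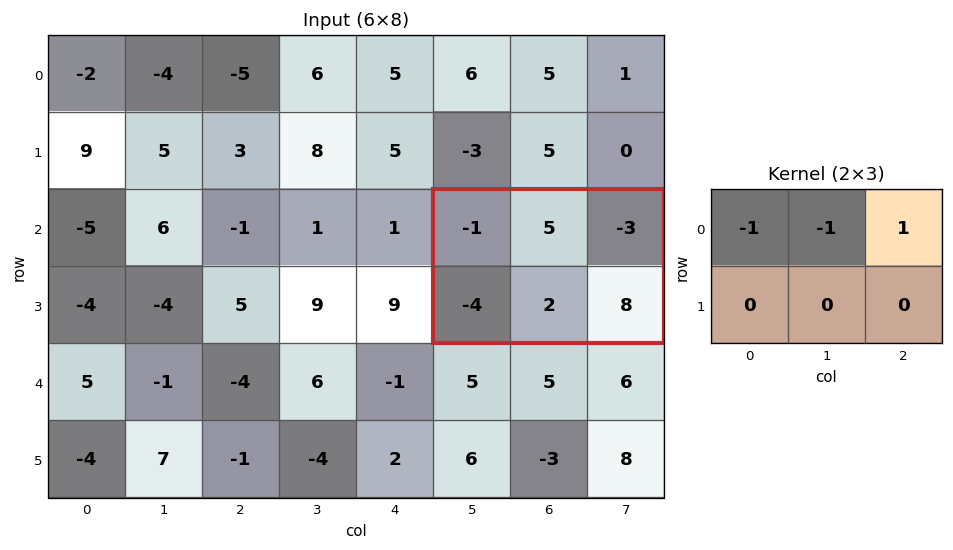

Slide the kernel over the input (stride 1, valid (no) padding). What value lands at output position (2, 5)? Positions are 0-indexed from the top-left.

The receptive field on the input at this output position is [-1 5 -3 / -4 2 8]. Elementwise product with the kernel and sum: -1·-1 + 5·-1 + -3·1.

-7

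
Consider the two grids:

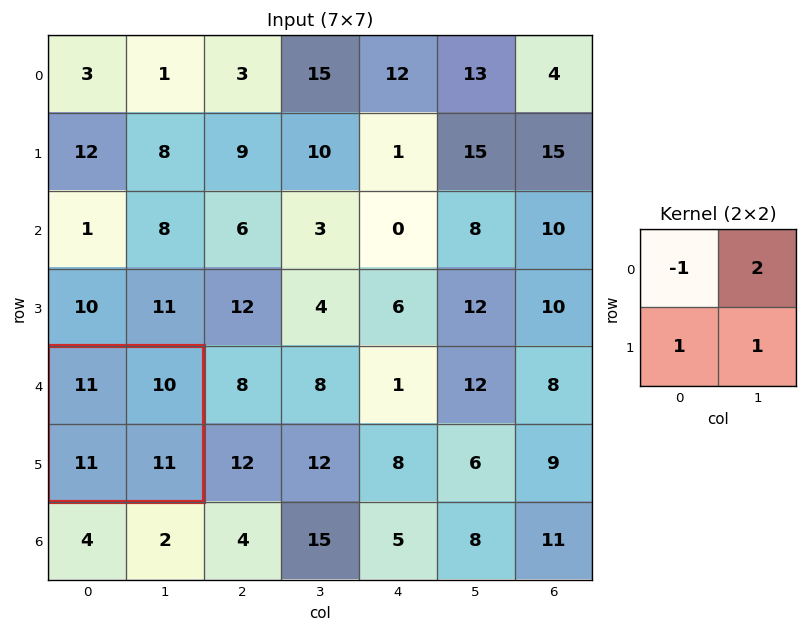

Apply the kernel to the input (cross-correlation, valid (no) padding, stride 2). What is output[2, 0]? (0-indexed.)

The receptive field on the input at this output position is [11 10 / 11 11]. Elementwise product with the kernel and sum: 11·-1 + 10·2 + 11·1 + 11·1.

31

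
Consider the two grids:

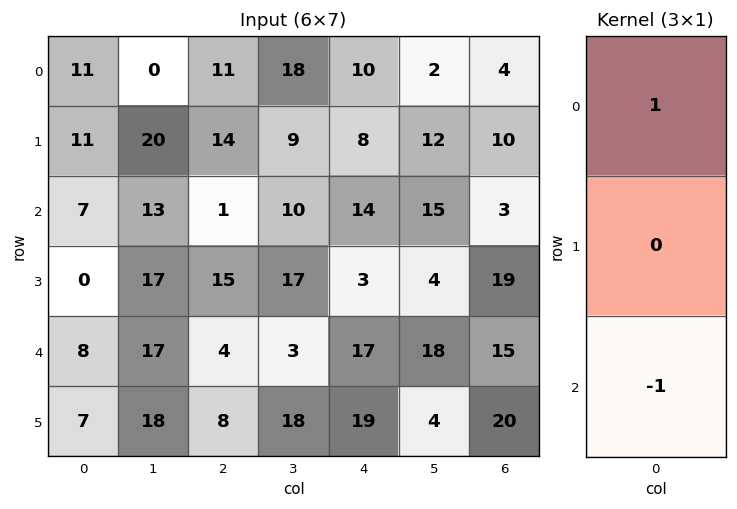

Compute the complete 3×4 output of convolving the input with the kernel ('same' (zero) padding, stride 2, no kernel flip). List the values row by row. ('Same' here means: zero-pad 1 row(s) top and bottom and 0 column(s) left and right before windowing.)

Output[0,0]: The receptive field on the zero-padded input at this output position is [0 / 11 / 11]. Elementwise product with the kernel and sum: 0·1 + 11·-1.
Output[0,1]: The receptive field on the zero-padded input at this output position is [0 / 11 / 14]. Elementwise product with the kernel and sum: 0·1 + 14·-1.

-11 -14 -8 -10
11 -1 5 -9
-7 7 -16 -1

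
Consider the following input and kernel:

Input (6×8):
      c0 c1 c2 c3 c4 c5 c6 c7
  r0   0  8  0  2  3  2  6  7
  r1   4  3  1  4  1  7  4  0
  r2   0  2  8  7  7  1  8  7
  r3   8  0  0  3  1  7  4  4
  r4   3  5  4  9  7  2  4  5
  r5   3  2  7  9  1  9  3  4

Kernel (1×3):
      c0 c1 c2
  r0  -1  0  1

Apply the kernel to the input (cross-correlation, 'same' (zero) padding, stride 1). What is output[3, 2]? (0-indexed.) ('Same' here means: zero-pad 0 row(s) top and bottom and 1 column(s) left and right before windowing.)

3

The receptive field on the zero-padded input at this output position is [0 0 3]. Elementwise product with the kernel and sum: 0·-1 + 3·1.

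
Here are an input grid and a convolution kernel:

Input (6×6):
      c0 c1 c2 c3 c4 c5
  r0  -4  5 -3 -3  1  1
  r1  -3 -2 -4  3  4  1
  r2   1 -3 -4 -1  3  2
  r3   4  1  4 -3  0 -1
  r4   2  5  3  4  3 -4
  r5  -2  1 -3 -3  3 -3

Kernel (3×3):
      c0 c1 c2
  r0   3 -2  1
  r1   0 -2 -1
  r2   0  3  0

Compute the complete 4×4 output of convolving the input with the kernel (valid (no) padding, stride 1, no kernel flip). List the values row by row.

Output[0,0]: The receptive field on the input at this output position is [-4 5 -3 / -3 -2 -4 / 1 -3 -4]. Elementwise product with the kernel and sum: -4·3 + 5·-2 + -3·1 + -2·-2 + -4·-1 + -3·3.
Output[0,1]: The receptive field on the input at this output position is [5 -3 -3 / -2 -4 3 / -3 -4 -1]. Elementwise product with the kernel and sum: 5·3 + -3·-2 + -3·1 + -4·-2 + 3·-1 + -4·3.

-26 11 -15 -10
4 26 -24 -6
14 2 11 3
4 -27 -2 -3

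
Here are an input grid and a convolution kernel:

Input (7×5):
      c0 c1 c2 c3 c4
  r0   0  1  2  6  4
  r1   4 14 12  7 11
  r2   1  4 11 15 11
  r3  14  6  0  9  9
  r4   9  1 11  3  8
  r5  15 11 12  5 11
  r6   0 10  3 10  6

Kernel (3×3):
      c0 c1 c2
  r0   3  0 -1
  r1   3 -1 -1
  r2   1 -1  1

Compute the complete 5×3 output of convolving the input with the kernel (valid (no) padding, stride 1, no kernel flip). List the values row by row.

-8 28 27
-4 36 32
47 -1 20
73 2 31
31 33 44

Output[0,0]: The receptive field on the input at this output position is [0 1 2 / 4 14 12 / 1 4 11]. Elementwise product with the kernel and sum: 0·3 + 2·-1 + 4·3 + 14·-1 + 12·-1 + 1·1 + 4·-1 + 11·1.
Output[0,1]: The receptive field on the input at this output position is [1 2 6 / 14 12 7 / 4 11 15]. Elementwise product with the kernel and sum: 1·3 + 6·-1 + 14·3 + 12·-1 + 7·-1 + 4·1 + 11·-1 + 15·1.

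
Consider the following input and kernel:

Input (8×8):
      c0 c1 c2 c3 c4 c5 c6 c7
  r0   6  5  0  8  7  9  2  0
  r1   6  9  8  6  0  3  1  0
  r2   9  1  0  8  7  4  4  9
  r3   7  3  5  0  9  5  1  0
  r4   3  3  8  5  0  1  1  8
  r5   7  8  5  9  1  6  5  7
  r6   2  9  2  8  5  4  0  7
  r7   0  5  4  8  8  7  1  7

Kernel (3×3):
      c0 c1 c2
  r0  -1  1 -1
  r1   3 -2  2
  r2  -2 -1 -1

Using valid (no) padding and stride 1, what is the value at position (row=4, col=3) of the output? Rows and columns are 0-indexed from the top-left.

The receptive field on the input at this output position is [5 0 1 / 9 1 6 / 8 5 4]. Elementwise product with the kernel and sum: 5·-1 + 0·1 + 1·-1 + 9·3 + 1·-2 + 6·2 + 8·-2 + 5·-1 + 4·-1.

6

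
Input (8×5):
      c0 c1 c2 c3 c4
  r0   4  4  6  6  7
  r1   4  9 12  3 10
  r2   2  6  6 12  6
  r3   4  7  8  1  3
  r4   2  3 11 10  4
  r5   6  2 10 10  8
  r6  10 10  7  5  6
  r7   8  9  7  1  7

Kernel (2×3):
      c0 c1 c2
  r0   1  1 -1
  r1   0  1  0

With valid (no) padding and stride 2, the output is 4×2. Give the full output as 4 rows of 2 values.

11 8
9 13
-4 27
22 7

Output[0,0]: The receptive field on the input at this output position is [4 4 6 / 4 9 12]. Elementwise product with the kernel and sum: 4·1 + 4·1 + 6·-1 + 9·1.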